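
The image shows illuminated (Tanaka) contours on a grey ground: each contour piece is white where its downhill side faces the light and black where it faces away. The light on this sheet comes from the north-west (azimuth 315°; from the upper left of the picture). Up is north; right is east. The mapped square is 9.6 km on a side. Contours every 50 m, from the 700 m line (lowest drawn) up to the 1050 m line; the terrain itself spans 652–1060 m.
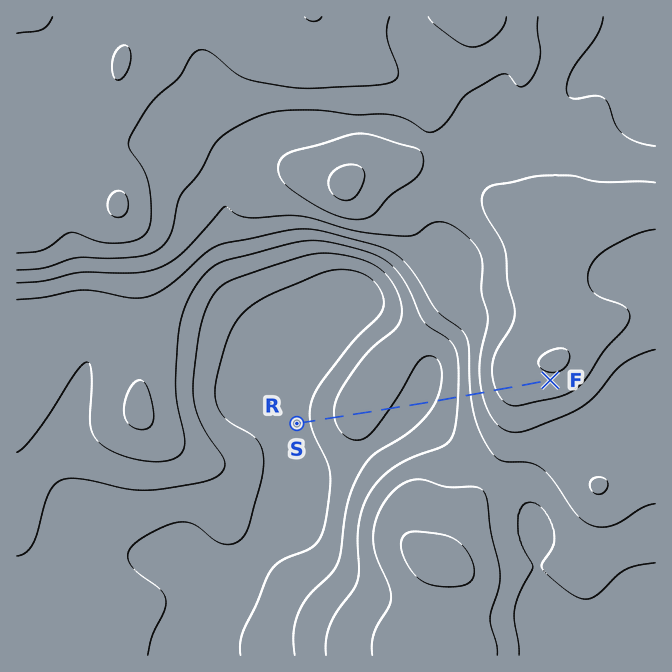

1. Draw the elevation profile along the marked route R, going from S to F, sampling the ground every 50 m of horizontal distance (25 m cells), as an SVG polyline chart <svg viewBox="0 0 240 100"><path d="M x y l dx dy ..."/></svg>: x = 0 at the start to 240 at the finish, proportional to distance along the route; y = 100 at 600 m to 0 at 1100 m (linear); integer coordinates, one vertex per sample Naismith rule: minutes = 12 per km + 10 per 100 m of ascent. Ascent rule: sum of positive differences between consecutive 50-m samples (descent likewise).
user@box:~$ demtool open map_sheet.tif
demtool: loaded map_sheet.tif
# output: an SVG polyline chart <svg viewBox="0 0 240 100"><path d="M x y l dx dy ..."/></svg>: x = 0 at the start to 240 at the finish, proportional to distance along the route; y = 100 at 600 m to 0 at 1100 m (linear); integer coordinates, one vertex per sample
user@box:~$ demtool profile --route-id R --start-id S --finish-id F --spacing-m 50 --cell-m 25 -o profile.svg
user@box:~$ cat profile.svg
<svg viewBox="0 0 240 100"><path d="M0 82l3 0 3 0 3-1 3-1 4-1 3-2 3-1 3-1 3-2 3-1 3-1 3-2 3-1 4-1 3-1 3 0 3-1 3 0 3 0 3 0 3 0 3 1 4 0 3 1 3 1 3 0 3 1 3 1 3 0 3 1 3 0 4 0 3 0 3 0 3 0 3 0 3 0 3 0 3 0 3 0 4 0 3-1 3-1 3-1 3-1 3-1 3-2 3-2 4-2 3-2 3-3 3-3 3-2 3-3 3-3 3-3 3-3 4-2 3-3 3-2 3-2 3-1 3-1 3-1 3-1 3 0 4-1 3 0 3 0 3 0 3-1 3 0 3 0 3-1 3 0 4 0 3 0"/></svg>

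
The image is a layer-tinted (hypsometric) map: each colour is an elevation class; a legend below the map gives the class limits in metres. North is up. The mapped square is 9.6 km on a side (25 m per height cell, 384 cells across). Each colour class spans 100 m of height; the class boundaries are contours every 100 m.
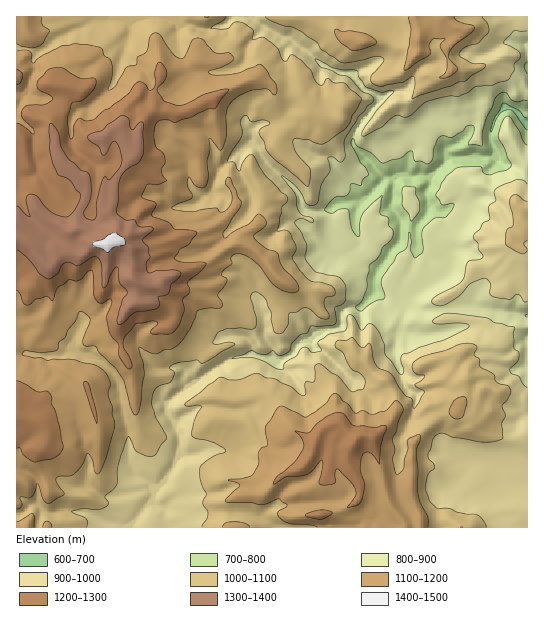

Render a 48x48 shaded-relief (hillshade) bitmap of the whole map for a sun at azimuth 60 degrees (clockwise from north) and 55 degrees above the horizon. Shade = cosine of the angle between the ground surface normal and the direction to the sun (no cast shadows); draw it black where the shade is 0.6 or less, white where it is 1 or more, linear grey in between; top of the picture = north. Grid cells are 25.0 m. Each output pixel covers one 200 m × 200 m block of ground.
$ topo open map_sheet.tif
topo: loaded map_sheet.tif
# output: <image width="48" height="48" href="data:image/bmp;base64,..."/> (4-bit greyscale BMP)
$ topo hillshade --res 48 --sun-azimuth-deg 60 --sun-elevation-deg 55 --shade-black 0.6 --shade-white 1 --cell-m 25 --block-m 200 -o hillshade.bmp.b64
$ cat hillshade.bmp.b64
<image width="48" height="48" href="data:image/bmp;base64,Qk32BAAAAAAAAHYAAAAoAAAAMAAAADAAAAABAAQAAAAAAIAEAAATCwAAEwsAABAAAAAAAAAAAAAAABEREQAiIiIAMzMzAERERABVVVUAZmZmAHd3dwCIiIgAmZmZAKqqqgC7u7sAzMzMAN3d3QDu7u4A////AKu7zLmHd5qHdkartzNDRVZ3Zavcis25mYqpqYeIiZl3dlaIZDRWiYiIWbvsu7qpmZhGd4mZmph3ZTVmVXZ4h2eIe63sqpmZmXdpqqiaqpd3ZURWVmZWd3eZm53amZmZmbmKmYabqYd2ZEaYZXdmeHapq5zJmYmZiIVmaHe7p2iHdnmXVWVnh2i4u4zKqZmIiDRXiYerlnmYZ4mFR3ZYl2iYy4zLmYh3dzWJq3a7hYmoV3dkV2VGiFeJy5u6h2Vnd3eKu2e7hZq3VmZUZkRnh1isy5qoUzV4iIiruVjMdr22RmZndkeoaKy6zMiHQ2iqqaq7qGrcWN2VRXiIhmq4V826nLlmV5mru7qqmHvbSdtmd3eIh5y4V825etlXeaq7qrqqmIzZOsmIZnmZiay4aNyXbNhGeJqrzLuql5zGK7iahXqpmsyXespUnrNXeKvN3rqpibyxPMqpeIiZvMlmjLVI3mNmibzdzKqpq7owjbiGZ5mKvJVouzKN6iSJmry6vJiJqXQUzFVXiIiah2iZgze92nZ3iruqzGaJl1Ulp0VomZmXZlmoRIvM25iId6qrzGaJmGQDdkWJqph2hmmIZ2m82od3iJmqu2Z4qXIDZUaKuWZ5p3mEGrrLuHZ3iZqru2Z4qVIAVWibp2m7pndjnKypmIdniZqZhlZppzEzN5mrmKu6hTNYuqy5eIdXmZdmVVVnhjBFJ5mqqqupYQa8zey5aIiHeIdmdjNGdUE0Sqm8uqqoMG3uzNy5eIiIdWdmZhFJdlE2e8u7u7qWBM7uy6qph4mIdFhlZhSJd1FFe7vLuaqDW93dupmZiImIdmVEVmiphkSHrLupmqh4zL3tqZmJmYh3dkNFeJqXZ4iKzMuqu7mLy73rqZmImpd4hkVmd7qIibqKy83buqqoi926upmIu4eIiGVFVaiamZebu93KqqqZi8vKuqqJuVind3Q0RXi6h4ibu8yZqZiams22q5mIp1uld2RCSXmod4mKu7d6uZWri95WuYmIp3yVd2VVm4mGZ5mKqXi8iKjJnucJupiaqIqGZ3mYmYllerl4iJvLi7qozlBsy4nKd3Z3aKy3ValVrKZ3ebzKi6qpxwe8uI3FV2V6qZqTA7lYykV3e924epm7cGu4Zr1UeHeadWeQGtlJxzeIi9yHqnq6VJp0WKhGeIiYZmqAr7ZKyXh4m8l4l3zKVodmd4eGeHeIiItz30WLy5ZYq7h4dozIZ2Znd5iVdleIh3qJzGiZqphWmqqpiKqXZWhomJupRYdmVnmbUXdWd5qVWbu5d6uGVYmKqK7oQ2YyNXeDBIY3mru3SKm6mZmYibqbut6AJTMjNFVUacpZq6vJaGjLqamIrMqt3MYDVVVHeJh4rNpoq7vKhknaiJqpnMrOoxFFVFWGjMqqvbmImru6hmrJeaq6nMzIAAI1VDWYvKqZzGeqmaqqlmvIi7q7vNtgATaKmEeoh3irynq6qZqql3vJmqmc23IBNYq7qDaYeKu7l6u5mrqqmZuoZqy8pAAleau6hzaXjMzKhw=="/>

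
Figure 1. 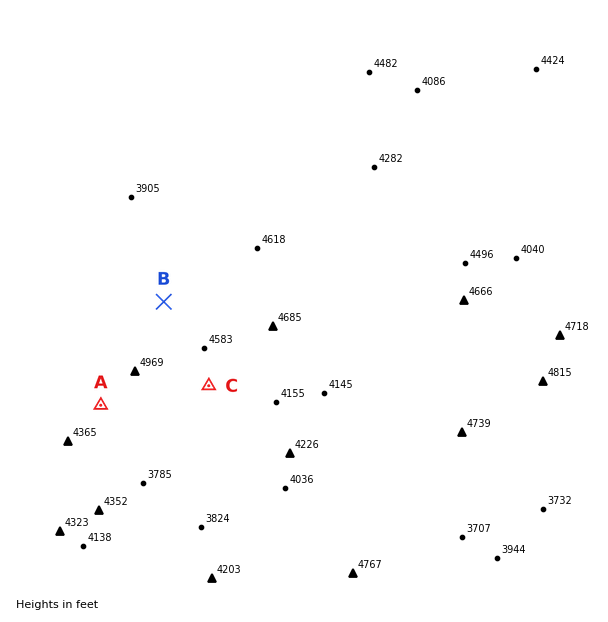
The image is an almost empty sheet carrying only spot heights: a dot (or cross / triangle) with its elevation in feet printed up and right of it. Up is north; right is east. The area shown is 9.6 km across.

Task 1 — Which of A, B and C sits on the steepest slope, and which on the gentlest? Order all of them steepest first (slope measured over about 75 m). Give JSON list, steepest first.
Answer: ["A", "B", "C"]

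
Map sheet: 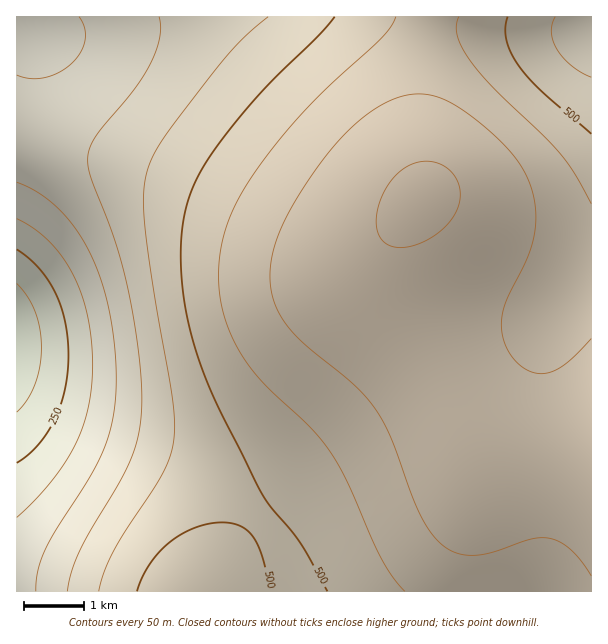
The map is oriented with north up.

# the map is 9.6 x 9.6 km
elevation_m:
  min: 160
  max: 660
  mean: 510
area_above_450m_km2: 68.1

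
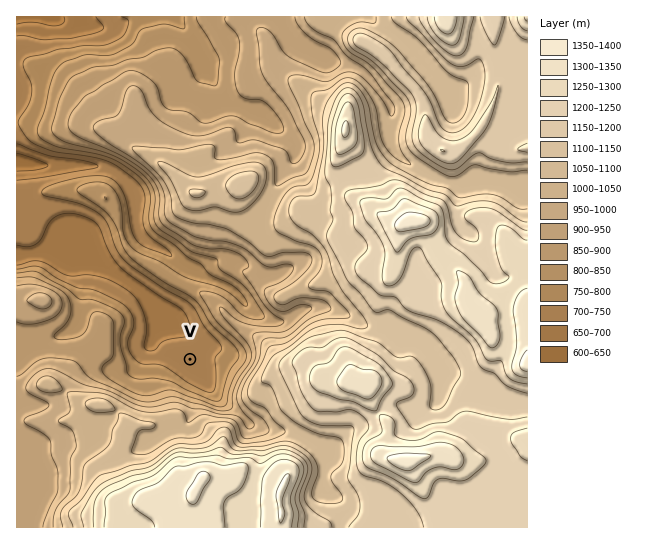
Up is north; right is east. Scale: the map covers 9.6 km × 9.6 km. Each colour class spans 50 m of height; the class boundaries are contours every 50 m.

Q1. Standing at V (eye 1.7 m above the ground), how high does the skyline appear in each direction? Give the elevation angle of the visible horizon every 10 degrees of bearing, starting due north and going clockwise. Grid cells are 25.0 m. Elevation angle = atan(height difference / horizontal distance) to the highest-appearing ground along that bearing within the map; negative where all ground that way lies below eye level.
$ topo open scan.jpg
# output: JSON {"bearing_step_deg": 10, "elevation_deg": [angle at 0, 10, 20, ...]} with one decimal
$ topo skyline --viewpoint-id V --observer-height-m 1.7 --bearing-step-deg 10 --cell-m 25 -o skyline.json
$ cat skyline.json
{"bearing_step_deg": 10, "elevation_deg": [7.0, 6.6, 7.8, 9.2, 10.0, 10.1, 10.0, 10.3, 12.1, 14.0, 15.1, 15.5, 14.7, 11.7, 13.0, 14.1, 15.5, 16.5, 16.2, 15.8, 15.6, 13.8, 12.6, 11.7, 11.0, 8.7, 6.5, 4.8, 5.6, 5.5, 3.8, 0.8, 0.5, 2.1, 3.5, 4.9]}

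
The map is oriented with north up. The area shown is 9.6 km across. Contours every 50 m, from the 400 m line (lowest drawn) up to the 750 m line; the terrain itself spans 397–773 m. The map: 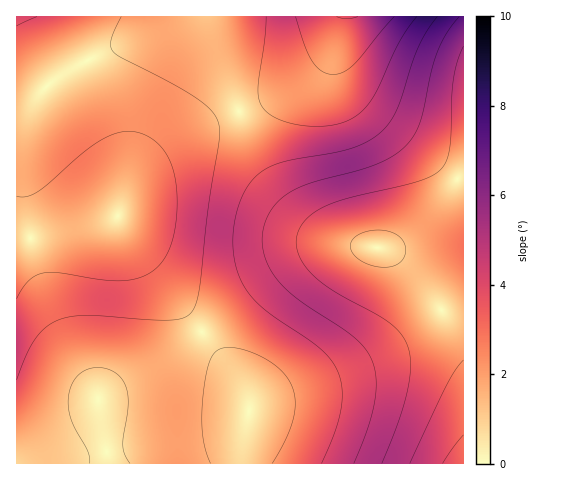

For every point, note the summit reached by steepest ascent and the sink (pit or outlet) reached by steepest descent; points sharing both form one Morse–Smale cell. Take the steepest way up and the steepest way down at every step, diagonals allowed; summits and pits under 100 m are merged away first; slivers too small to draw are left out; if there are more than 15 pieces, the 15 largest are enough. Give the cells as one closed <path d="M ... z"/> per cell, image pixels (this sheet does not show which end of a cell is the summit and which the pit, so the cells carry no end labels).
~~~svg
<path d="M210 16l-194 1 0 442 24-3 35-13 18-15 6-18 11 54 353 0 1-120-4-7-44-60-23-23-11-6-29-3-25-9-27-19-21-25-19-30-21-46-21-61z"/><path d="M463 16l-252 1 8 38 21 61 21 46 19 30 21 25 27 19 25 9 29 3 11 6 14 12 23 28 33 50z"/><path d="M99 410l-1 1-3 14-14 15-29 12-35 7-1 4 93 1z"/>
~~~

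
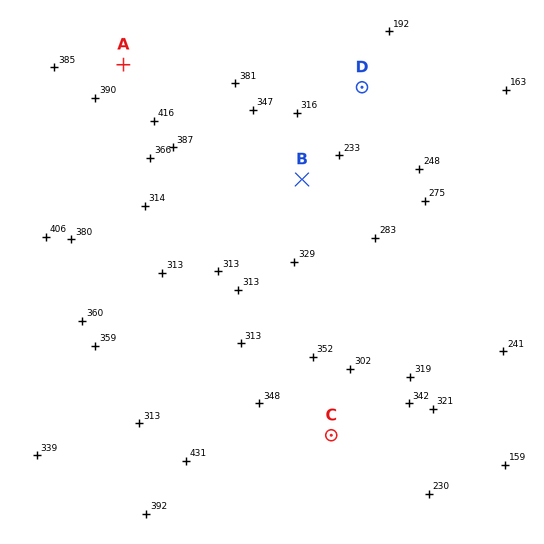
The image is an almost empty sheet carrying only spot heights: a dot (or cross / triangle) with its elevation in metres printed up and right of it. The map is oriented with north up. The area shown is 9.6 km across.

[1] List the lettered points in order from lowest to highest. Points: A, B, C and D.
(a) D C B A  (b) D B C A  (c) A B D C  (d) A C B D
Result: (b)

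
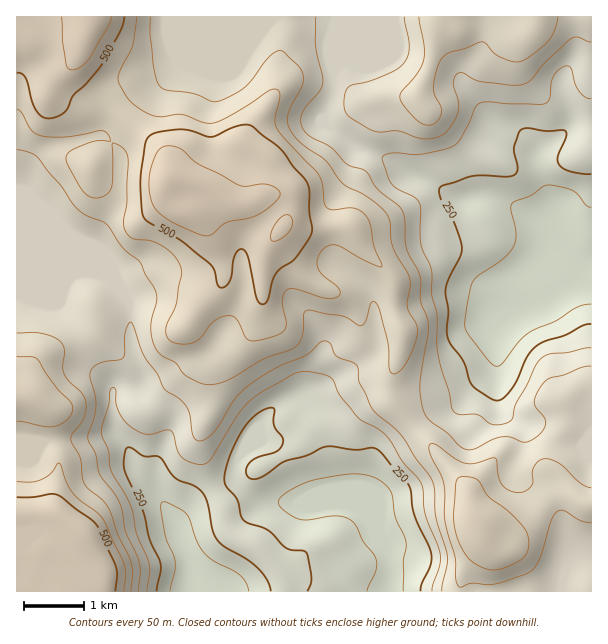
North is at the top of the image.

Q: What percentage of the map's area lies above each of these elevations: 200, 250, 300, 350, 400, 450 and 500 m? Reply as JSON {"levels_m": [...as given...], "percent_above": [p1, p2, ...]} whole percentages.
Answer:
{"levels_m": [200, 250, 300, 350, 400, 450, 500], "percent_above": [93, 82, 70, 59, 37, 21, 11]}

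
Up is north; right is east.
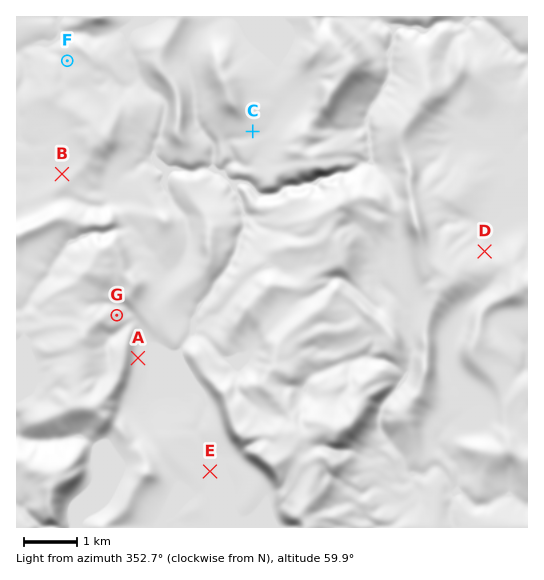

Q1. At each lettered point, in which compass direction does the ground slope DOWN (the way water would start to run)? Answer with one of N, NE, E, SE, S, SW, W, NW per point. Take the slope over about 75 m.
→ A E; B NW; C S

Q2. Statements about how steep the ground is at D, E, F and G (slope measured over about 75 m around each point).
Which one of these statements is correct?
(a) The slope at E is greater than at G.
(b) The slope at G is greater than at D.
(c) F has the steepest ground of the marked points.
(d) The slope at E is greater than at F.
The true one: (b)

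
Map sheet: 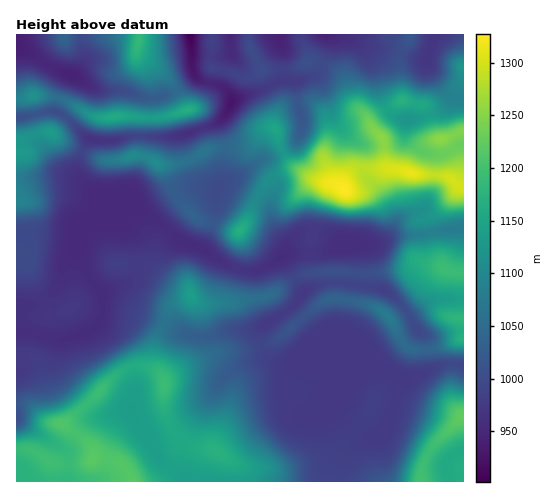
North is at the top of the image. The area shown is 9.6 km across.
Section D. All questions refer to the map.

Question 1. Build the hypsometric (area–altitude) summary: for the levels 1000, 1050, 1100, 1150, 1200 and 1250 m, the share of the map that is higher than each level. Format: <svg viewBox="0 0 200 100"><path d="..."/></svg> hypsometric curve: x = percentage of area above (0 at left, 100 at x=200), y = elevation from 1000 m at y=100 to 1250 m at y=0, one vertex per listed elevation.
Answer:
<svg viewBox="0 0 200 100"><path d="M121 100l-37-20-24-20-25-20-21-20-8-20"/></svg>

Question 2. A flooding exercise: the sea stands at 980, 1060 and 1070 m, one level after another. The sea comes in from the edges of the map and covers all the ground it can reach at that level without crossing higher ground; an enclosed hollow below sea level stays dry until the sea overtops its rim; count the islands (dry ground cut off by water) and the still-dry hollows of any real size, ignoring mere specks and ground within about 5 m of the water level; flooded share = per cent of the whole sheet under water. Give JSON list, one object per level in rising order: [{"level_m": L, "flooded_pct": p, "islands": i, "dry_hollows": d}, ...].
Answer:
[{"level_m": 980, "flooded_pct": 19, "islands": 0, "dry_hollows": 3}, {"level_m": 1060, "flooded_pct": 61, "islands": 3, "dry_hollows": 0}, {"level_m": 1070, "flooded_pct": 63, "islands": 4, "dry_hollows": 0}]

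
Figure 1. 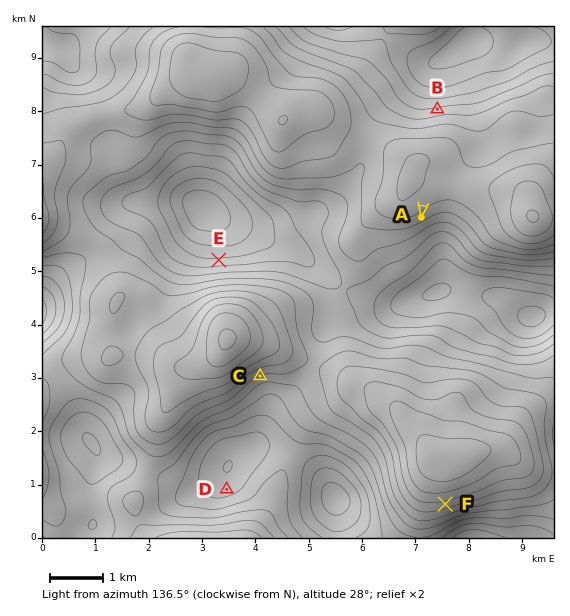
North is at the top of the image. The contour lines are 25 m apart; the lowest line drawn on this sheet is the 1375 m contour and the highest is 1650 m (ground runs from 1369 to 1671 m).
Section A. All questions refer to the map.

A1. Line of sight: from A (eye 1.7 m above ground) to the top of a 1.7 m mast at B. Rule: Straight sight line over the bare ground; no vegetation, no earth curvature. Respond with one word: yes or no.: yes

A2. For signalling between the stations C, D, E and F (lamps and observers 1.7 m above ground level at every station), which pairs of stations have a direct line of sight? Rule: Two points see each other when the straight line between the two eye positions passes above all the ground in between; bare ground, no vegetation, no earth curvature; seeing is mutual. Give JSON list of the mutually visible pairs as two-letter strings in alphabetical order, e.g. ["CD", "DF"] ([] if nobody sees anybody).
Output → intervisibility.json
["CE", "EF"]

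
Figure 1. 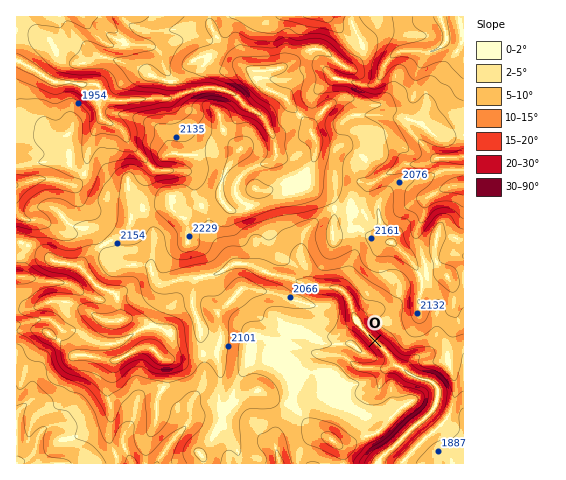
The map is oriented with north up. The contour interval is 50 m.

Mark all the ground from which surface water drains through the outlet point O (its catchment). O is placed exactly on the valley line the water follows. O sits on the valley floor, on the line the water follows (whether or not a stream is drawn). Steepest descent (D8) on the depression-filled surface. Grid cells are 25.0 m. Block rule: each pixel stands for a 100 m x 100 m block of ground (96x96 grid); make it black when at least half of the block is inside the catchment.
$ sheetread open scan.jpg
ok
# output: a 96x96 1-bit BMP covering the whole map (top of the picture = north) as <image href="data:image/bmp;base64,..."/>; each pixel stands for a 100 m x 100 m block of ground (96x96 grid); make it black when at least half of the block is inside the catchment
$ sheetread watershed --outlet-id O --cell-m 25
<image width="96" height="96" href="data:image/bmp;base64,Qk2+BAAAAAAAAD4AAAAoAAAAYAAAAGAAAAABAAEAAAAAAIAEAAATCwAAEwsAAAIAAAAAAAAA////AAAAAAAAAAAAAAAAAAAAAAAAAAAAAAAAAAAAAAAAAAAAAAAAAAAAAAAAAAAAAAAAAAAAAAAAAAAAAAAAAAAAAAAAAAAAAAAAAAAAAAAAAAAAAAAAAAAAAAAAAAAAAAAAAAAAAAAAAAAAAAAAAAAAAAAAAAAAAAAAAAAAAAAAAAAAAAAAAAAAAAAAAAAAAAAAAAAAAAAAAAAAAAAAAAAAAAAAAAAAAAAAAAAAAAAAAAAAAAAAAAAAAAAAAAAAAAAAAAAAAAAAAAAAAAAAAAAAAAAAAAAAAAAAAAAAAAAAAAAAAAAAAAAAAAAAAAAAAAAAAAAAAAAAAAAAAAAAAAAAAAAAAAAAAAAAAAAAAAAAAAAAwAAAAAAAAAAAAAAD/+AAAAAAAAAAAAAH/+AAAABgAAAAAAAH//AAAADwAAAAAAAH//AAAP/4AAAAAAAH//AAA//8AAAAAAAH//AAP//+AAAAAAAH//AB////AAAAAAAP//AD////8AAAAAP//+AH////+AAAAAP//+AP/////AAAAAP///Af/////AAAAAP///w//////AAAAAP///5//////gAAAAf//////////gAAAB///////////gAAAH///////////gAAAP///////////gAAAf///////////gAAA////////////AAAA///////////+AAAA///////////+AAAAf//////////8AAAAP//////////4AAAAD//////////wAAAAA//////////AAAAAAf////////wAAAAAAH////////gAAAAAAD///////AAAAAAAAD///////AAAAAAAAB///////AAAAAAAAB/4/////AAAAAAAAAfwfx///AAAAAAAAAAAPg///AAAAAAAAAAADA///AAAAAAAAAAAAAf/+AAAAAAAAAAAAAf/4AAAAAAAAAAAAAA/gAAAAAAAAAAAAAAHAAAAAAAAAAAAAAABAAAAAAAAAAAAAAAAAAAAAAAAAAAAAAAAAAAAAAAAAAAAAAAAAAAAAAAAAAAAAAAAAAAAAAAAAAAAAAAAAAAAAAAAAAAAAAAAAAAAAAAAAAAAAAAAAAAAAAAAAAAAAAAAAAAAAAAAAAAAAAAAAAAAAAAAAAAAAAAAAAAAAAAAAAAAAAAAAAAAAAAAAAAAAAAAAAAAAAAAAAAAAAAAAAAAAAAAAAAAAAAAAAAAAAAAAAAAAAAAAAAAAAAAAAAAAAAAAAAAAAAAAAAAAAAAAAAAAAAAAAAAAAAAAAAAAAAAAAAAAAAAAAAAAAAAAAAAAAAAAAAAAAAAAAAAAAAAAAAAAAAAAAAAAAAAAAAAAAAAAAAAAAAAAAAAAAAAAAAAAAAAAAAAAAAAAAAAAAAAAAAAAAAAAAAAAAAAAAAAAAAAAAAAAAAAAAAAAAAAAAAAAAAAAAAAAAAAAAAAAAAAAAAAAAAAAAAAAAAAAAAAAAAAAAAAAAAAAAAAAAAAAAAAAAAAAAAAAAAAAAAAAAAAAAAAAAAAAAAAAAAAAAAAAA="/>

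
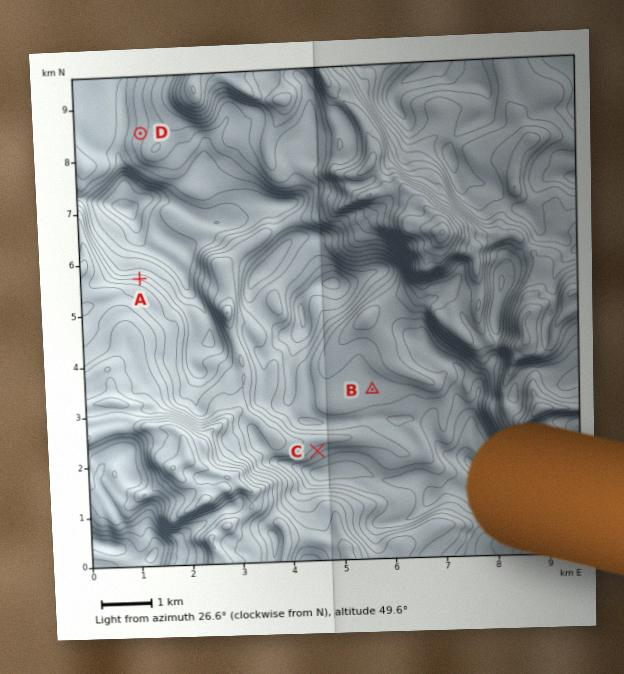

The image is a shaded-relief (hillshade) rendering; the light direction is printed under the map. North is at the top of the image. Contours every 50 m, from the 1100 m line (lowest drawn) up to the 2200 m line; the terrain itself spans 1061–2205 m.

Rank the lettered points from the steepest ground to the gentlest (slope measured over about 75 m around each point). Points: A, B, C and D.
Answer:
A C D B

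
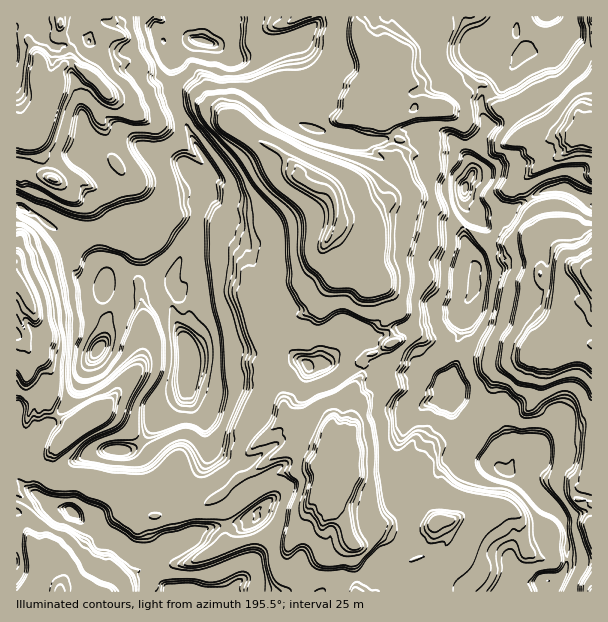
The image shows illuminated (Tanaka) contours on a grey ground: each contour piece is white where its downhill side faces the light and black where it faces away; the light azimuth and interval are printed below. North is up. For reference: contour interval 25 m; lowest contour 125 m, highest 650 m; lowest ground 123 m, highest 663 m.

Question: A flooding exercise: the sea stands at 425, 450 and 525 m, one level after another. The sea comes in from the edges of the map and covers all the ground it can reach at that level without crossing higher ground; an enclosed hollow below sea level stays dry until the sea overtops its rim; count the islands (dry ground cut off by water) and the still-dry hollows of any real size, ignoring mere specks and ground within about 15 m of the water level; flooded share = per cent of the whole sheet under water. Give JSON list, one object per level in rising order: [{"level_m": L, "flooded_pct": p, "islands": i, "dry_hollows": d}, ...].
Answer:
[{"level_m": 425, "flooded_pct": 62, "islands": 2, "dry_hollows": 0}, {"level_m": 450, "flooded_pct": 65, "islands": 2, "dry_hollows": 0}, {"level_m": 525, "flooded_pct": 88, "islands": 6, "dry_hollows": 0}]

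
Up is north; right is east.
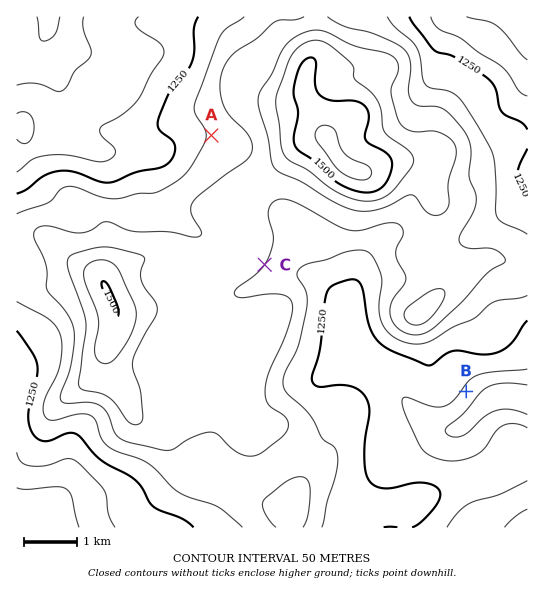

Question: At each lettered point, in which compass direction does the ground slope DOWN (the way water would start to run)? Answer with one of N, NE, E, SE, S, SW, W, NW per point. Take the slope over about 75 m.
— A W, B SE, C SE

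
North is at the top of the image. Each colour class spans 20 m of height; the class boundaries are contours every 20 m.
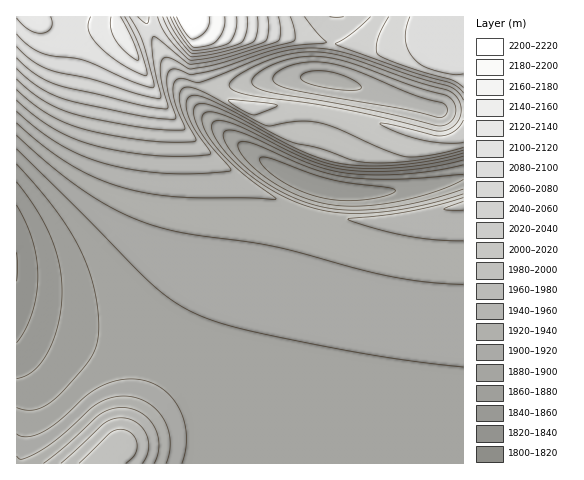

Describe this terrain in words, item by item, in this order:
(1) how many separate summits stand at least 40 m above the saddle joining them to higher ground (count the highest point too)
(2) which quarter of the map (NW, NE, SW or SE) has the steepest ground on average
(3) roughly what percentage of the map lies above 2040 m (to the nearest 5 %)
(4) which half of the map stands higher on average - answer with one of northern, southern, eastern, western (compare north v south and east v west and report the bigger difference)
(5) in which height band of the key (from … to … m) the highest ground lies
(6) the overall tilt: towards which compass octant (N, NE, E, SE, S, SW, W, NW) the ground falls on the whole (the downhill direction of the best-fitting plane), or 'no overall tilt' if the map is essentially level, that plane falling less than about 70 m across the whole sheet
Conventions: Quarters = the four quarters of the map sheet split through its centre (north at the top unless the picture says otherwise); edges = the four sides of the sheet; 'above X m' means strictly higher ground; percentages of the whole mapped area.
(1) There are 4 summits with 40 m or more of prominence.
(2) The north-east quarter is the steepest part of the map.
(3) Roughly 15 % of the ground is higher than 2040 m.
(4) The northern half stands higher on average than the southern half.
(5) The highest point is somewhere between 2200 and 2220 m.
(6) On the whole the ground falls towards the south.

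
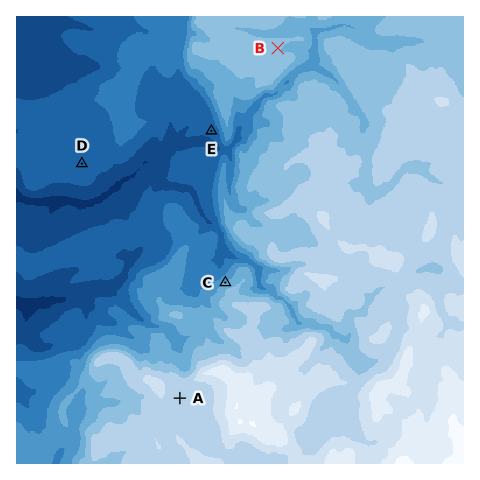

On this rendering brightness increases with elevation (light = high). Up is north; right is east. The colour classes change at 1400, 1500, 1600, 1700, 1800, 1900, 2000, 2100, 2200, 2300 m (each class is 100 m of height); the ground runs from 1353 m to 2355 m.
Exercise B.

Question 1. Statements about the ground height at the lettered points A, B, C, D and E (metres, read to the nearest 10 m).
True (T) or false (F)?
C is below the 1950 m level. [T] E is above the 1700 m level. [F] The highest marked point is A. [T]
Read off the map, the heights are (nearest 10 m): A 2060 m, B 1900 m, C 1800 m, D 1560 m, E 1550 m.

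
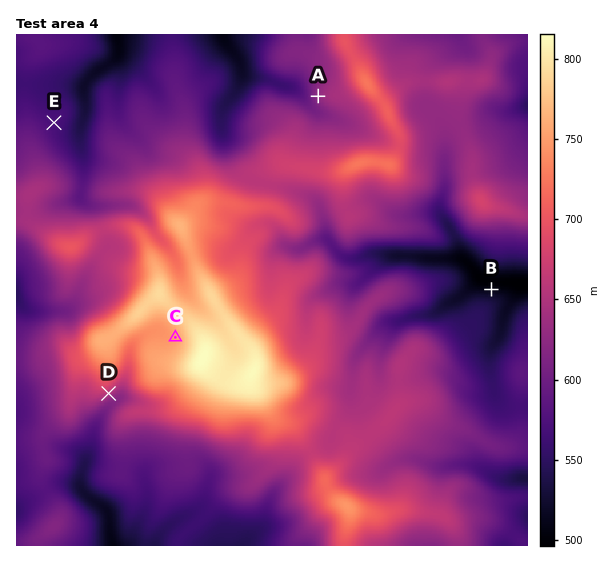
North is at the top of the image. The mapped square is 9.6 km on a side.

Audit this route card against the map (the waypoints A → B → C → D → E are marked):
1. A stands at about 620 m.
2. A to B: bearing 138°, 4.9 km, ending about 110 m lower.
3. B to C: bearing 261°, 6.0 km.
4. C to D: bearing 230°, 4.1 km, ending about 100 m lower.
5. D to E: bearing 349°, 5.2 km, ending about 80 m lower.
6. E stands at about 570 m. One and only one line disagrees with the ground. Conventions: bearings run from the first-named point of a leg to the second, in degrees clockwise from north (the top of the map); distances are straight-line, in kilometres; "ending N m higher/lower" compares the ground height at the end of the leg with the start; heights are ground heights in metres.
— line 4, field distance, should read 1.6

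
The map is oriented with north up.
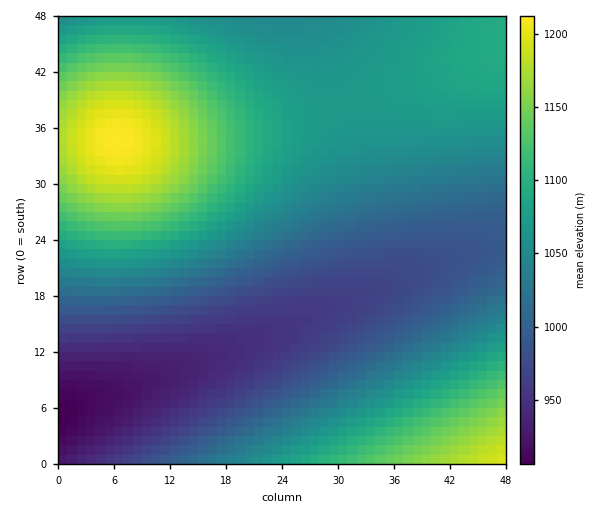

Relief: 905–1215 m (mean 1050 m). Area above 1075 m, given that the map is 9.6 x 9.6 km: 32.3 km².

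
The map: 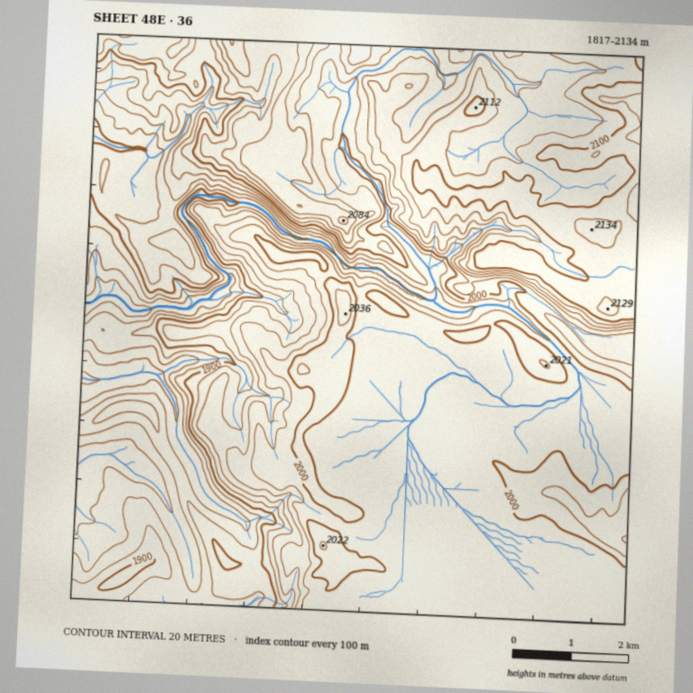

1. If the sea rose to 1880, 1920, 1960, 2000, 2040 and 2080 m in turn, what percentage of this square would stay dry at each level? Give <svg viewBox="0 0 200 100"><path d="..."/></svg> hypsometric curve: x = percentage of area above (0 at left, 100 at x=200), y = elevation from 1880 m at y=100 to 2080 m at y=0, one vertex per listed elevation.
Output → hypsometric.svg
<svg viewBox="0 0 200 100"><path d="M176 100l-17-20-17-20-66-20-29-20-24-20"/></svg>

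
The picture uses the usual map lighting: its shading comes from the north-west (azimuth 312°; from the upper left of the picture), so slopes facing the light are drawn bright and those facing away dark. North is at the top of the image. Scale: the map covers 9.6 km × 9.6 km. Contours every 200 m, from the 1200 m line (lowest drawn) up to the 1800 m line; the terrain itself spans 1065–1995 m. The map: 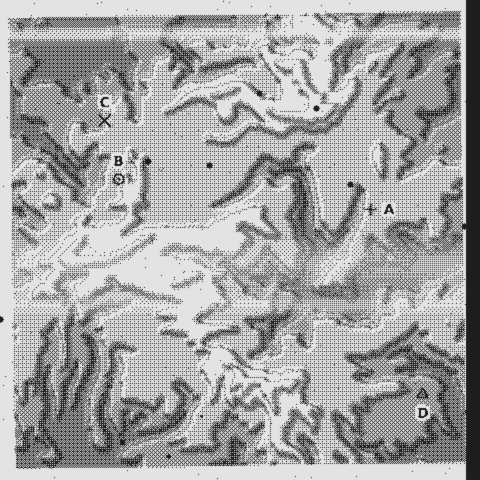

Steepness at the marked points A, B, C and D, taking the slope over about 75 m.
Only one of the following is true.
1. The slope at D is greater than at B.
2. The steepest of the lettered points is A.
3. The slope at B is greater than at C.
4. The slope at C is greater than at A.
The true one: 4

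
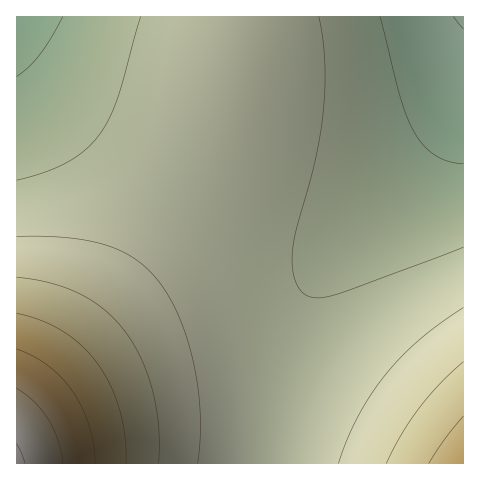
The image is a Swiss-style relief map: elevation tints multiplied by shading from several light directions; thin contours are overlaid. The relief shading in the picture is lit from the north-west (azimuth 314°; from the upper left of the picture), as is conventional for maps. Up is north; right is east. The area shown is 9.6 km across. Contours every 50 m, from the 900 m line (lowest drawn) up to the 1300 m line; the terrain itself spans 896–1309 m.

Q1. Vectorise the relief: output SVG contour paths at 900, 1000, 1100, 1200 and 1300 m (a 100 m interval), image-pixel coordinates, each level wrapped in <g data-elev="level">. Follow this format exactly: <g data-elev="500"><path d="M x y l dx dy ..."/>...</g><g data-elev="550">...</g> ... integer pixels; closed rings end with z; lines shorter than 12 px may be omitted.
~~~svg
<g data-elev="900"><path d="M463 29l-10-12"/></g><g data-elev="1000"><path d="M463 247l-133 49-11 2-8-1-7-4-6-6-5-17 0-25 23-88 8-55 1-45-6-40"/><path d="M141 17l-24 82-8 20-10 17-15 15-17 12-22 9-28 8"/></g><g data-elev="1100"><path d="M158 463l1-36-6-36-12-33-17-28-20-21-24-15-30-11-33-6"/><path d="M463 362l-23 22-21 24-17 26-16 29"/></g><g data-elev="1200"><path d="M95 463l-2-19-4-19-7-18-9-16-12-14-13-11-15-10-16-7"/></g><g data-elev="1300"><path d="M25 463l-8-19"/></g>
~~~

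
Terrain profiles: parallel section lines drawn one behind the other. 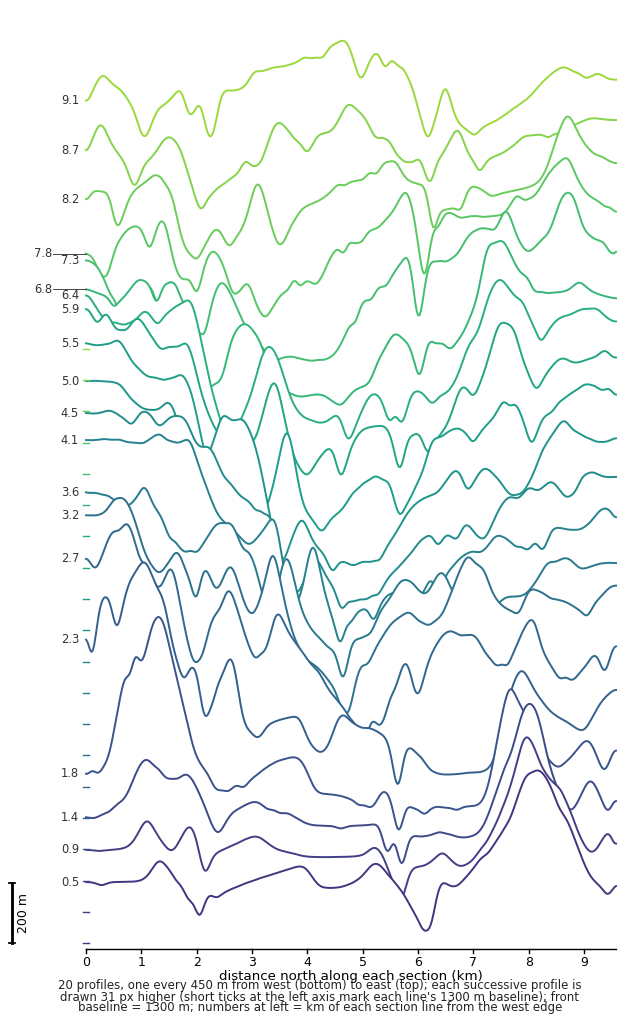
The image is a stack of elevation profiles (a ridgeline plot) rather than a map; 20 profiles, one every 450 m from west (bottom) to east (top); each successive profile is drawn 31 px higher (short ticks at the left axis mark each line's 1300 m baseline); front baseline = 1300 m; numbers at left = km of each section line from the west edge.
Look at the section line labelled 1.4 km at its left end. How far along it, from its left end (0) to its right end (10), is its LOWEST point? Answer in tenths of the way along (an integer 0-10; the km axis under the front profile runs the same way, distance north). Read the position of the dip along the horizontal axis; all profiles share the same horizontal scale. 6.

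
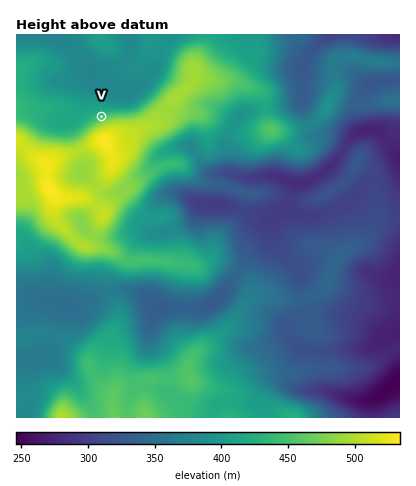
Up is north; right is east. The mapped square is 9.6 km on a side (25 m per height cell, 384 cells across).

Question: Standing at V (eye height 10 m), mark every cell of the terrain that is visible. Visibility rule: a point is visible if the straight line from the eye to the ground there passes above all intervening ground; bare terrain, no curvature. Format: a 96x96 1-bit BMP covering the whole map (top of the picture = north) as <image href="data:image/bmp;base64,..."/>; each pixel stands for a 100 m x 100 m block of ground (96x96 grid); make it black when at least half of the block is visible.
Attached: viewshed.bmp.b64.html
<image width="96" height="96" href="data:image/bmp;base64,Qk2+BAAAAAAAAD4AAAAoAAAAYAAAAGAAAAABAAEAAAAAAIAEAAATCwAAEwsAAAIAAAAAAAAA////AAAAAAAAAAAAAAAAAAAAAAAAAAAAAAAAAAAAAAAAAAAAAAAAAAAAAAAAAAAAAAAAAAAAAAAAAAAAAAAAAAAAAAAAAAAAAAAAAAAAAAAAAAAAAAAAAAAAAAAAAAAAAAAAAAAAAAAAAAAAAAAAAAAAAAAAAAAAAAAAAAAAAAAAAAAAAAAAAAAAAAAAAAAAAAAAAAAAAAAAAAAAAAAAAAAAAAAAAAAAAAAAAAAAAAAAAAAAAAAAAAAAAAAAAAAAAAAAAAAAAAAAAAAAAAAAAAAAAAAAAAAAAAAAAAAAAAAAAAAAAAAAAAAAAAAAAAAAAAAAAAAAAAAAAAAAAAAAAAAAAAAAAAAAAAAAAAAAAAAAAAAAAAAAAAAAAAAAAAAAAAAAAAAAAAAAAAAAAAAAAAAAAAAAAAAAAAAAAAAAAAAAAAAAAAAAAAAAAAAAAAAAAAAAAAAAAAAAAAAAAAAAAAAAAAAAAAAAAAAAAAAAAAAAAAAAAAAAAAAAAAAAAAAAAAAAAAAAAAAAAAAAAAAAAAAAAAAAAAAAAAAAAAAAAAAAAAAAAAAAAAAAAAAAAAAAAAAAAAAAAAAAAAAAAAAAAAAAAAAAAAAAAAAAAAAAAAAAAAAAAAAAAAAAAAAAAAAAAAAAAAAAAAAAAAAAAAAAAAAAAAAAAAAAAAAAAAAAAAAAAAAAAAAAAAAAAAAAAAAAAAAAAAAAAAAAAAAAAAAAAAAAAAAAAAAAAAAAAAAAAAAAAAAAAAAAAAAAAAAAAAAAAAAAAAAAAAAAAAAAAAAAAAAAAAAAAAAAAAAAAAAAAAAAAAAAAAAAAAAAAAAAAAAAAAAAAAAAAAAAAAAAAAAAAAAAAAAAAAAAAAAAAAAAAAAAAAAAAAAAAAAAAAAAAAAAAAAAAAAAAAAAAAAAAAAAAAAAAAAAAAAAAAAAAAAAAAAAAAAAAAAAAAAAAAAAAAAAAAAAAAAAAAAAAAAAAAAAAAAAAAAAAAAAAAAAAAAAAAAAAAAAAAAAAAAAAAAAAAAAAAAAAAAAAAAAAAAAAAAAAAAAAAAAEAAAAAAAAAAAAAAH+AAAAAAAAAAAAAAP/AAAAAAAAAAAAAA//AAAAAAAAAAAAAB//AAAAAAAAAAAAAD//AAAAAAAAAAAAAD//gAAAAAAAAAAAAD//xwAAAAAAAAAAAD//74AAAAAAAAAAAD///+AAAAAAAAAAAD///+BgAAAAAAAAAD///8DwAAAAAAAAAD///+D8AAAAAAAAAD//////AAAAAAAAAD//////gAAAAAAAAD//////gAAAAAAAAD//////wAAAAAAAAD//////4AAAAAAAAD//////8AAAAAAAAD//////+AAAAAAAAD///////AAAAAAAAD///////AAAAAAAAD///////AAAAAAAAD///////AAAAAAAAAf/////+AAAAAAAAAH/////+AAAAAAAAAAf////8AAAAAAAAAAf////8AAAAAAAAAAf/8//4AAAAAAAAAA//wf/4AAAAAAAAAD//w//+AAAAAAAAA="/>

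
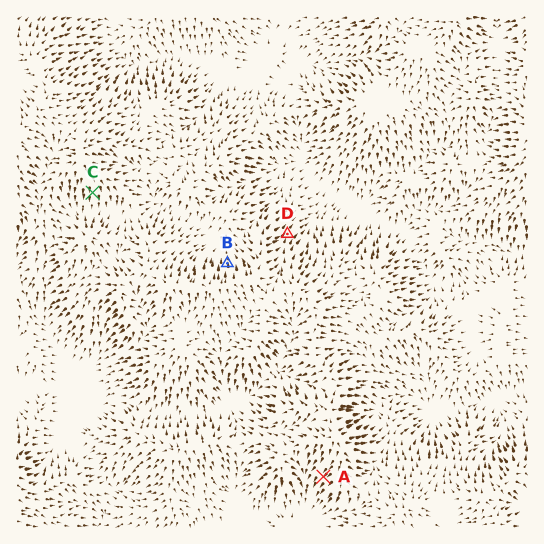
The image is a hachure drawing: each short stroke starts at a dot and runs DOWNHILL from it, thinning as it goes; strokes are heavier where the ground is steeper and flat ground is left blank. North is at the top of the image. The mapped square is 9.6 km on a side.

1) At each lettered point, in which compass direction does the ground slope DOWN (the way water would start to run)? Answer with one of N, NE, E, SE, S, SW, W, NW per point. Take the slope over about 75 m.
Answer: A SW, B N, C S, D NE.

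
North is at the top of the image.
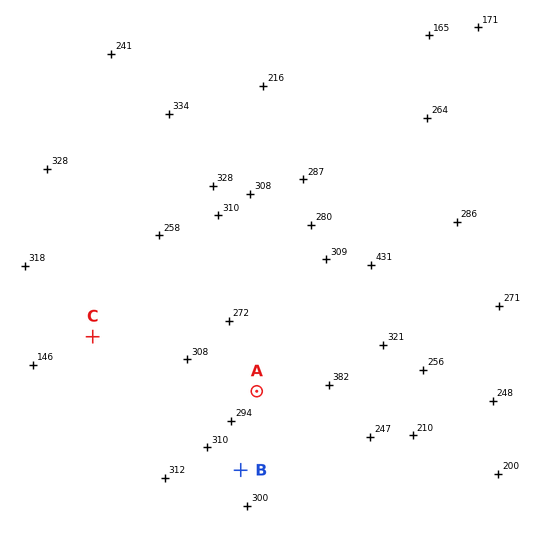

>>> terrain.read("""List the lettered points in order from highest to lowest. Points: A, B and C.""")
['A', 'B', 'C']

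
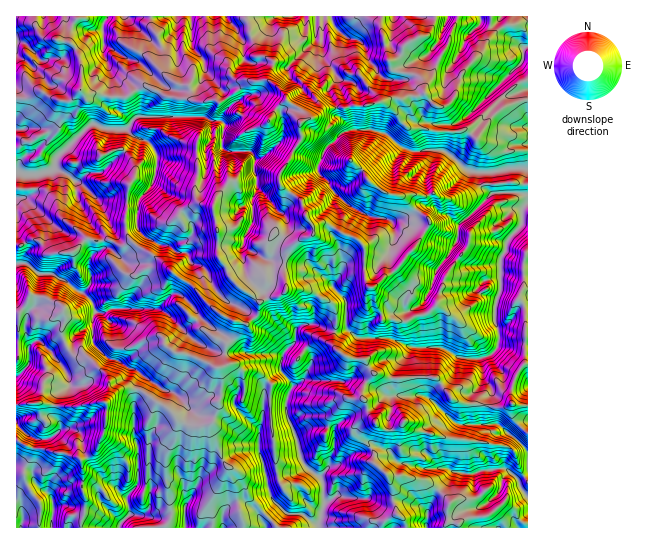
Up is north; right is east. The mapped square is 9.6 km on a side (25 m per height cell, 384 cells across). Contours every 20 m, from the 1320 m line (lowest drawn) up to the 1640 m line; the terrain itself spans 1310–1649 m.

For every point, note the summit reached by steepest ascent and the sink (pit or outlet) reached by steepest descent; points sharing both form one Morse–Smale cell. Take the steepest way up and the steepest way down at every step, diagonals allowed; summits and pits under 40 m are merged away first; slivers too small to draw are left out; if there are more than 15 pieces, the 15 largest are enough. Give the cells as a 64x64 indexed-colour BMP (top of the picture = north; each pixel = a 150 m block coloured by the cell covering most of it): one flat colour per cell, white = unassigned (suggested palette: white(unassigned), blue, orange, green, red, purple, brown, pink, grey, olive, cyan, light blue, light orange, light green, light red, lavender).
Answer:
<image width="64" height="64" href="data:image/bmp;base64,Qk12CAAAAAAAAHYAAAAoAAAAQAAAAEAAAAABAAQAAAAAAAAIAAATCwAAEwsAABAAAAAAAAAA////ALR3HwAOf/8ALKAsACgn1gC9Z5QAS1aMAMJ34wB/f38AIr28AM++FwDox64AeLv/AIrfmACWmP8A1bDFAAAAAADd3d3d3dAAAAAAMzMzMzMzMzMzMzAAAMzMzMzMAAAAAN3dAN3d0AAAAAAzMzMzMzMzMzMzAAAAzMzMzMwAAAAADdAA3d3QAAAAADMzMzMzMzMzMzAAAADMzMzMzAAAAAAN0ADd3dAAAAAAMzMzMzMzMzMzMAAAAMzMzMzMAAAAAN0AAN3d0AAAAAAzMzMzMzMzMzMwAAAMzMzMzMwAAAAAAAAADd3QAAAAAzMzMzMzMzMzMzAAAMzMzMzMzAAAAAAAAAAN3dAAAAADMzMzMzMzMzMzMMzMzMzMzMxmAAAAAAAAAA3d0AAAAAMzMzMzMzMzMzzMzMZmZmZmZmYAAAAAAAAADd3QAAAAMzMzMzMzOqMzPMZmZmZmZmZmZgAAAAAAAAAN3dAAAAMzMzMzMzMzqqM8xmZmZmZmZmZmAAAAAAAAAA3d0AAAAzMzMzMzMzOqqmZmZmZmZmZmZmAAAAAAAAAADd3dAAADMzMzMzMzM6qqZmZmZmZmZmZmAAAAAAAAAAAN3d0AADMzMzMzOqM6qqpmZmZmZmZmZmAAAAAAAAAAAA3d3e7u4zMzMzOqqqqqqqZmZmZmYAAAAAAAAAAAAAAADd3e7u7jMzMzM6qqqqqqZmZmZmAAAAAAAAAAAAAAAAAN3e7u7uMzMzMzqqqqqqpmZmZmAAAAAAAAAAAAAAAAAA3e7u7u7jMzMzOqqqqqpmZmZmYAIiIgAAAAAAAAAAAADu7u7u7uMzMzMzqqqqqmZmZmZgIiIiAAAAAAAAAAAAAA7u7u7u4zMzMzM6qqqqpmZmZmYCIiIAAAAAAAAAAAAA7u7u7u7jMzMzMzqqqqqqAAAAAAAiIAAAAAAAAAAAAO7u7u7u5EMzMzMzM6qqqqAAAAAAACIgAAAAAAAAAABE7u7u7uREQzMzMzMzqqoAAAAAAAAAIiIAAAAAAAAABERO7u5ERERDMzMzMzqqoAAAAAAAACIiIiAAAAAABAAERERO5EREREQzMzMzqqqgAAAAIiIiIiIiIiIgAAAEQARERERERERERDMzMzOqqqACIiIiIiIiIiIiIiAAAAREREREREREREREQzMzMzMzMiIiIiIiIiIiIiIiIAAABEREREREREREREEREzMzMzMyIiIiIiIiIiIiIiIkAAAEREREREREREREERETMzMzMzIiIiIiIiIiIiIiIiRABEREREREREREREEREREzMzMzIiIiIiIiIiIiIiIiJEREREREREREREREERERERETMxESIiIiIiIiIiIiIiIkREREREREREREREEREREREREREREiIiIiIiIiIiIiIiRERERERERERERBERERERERERERERIiIiIiIiIiIiIiJERERERERERERBERERERERERERERERIiIiIiIiIiIiIkRERERERERERBEREREREREREREREREiIiIiIiIiIiIiREQRFEREREQRERERERERERERERERESIiIiIiIiIiIiIUQRERRERBQRERERERERERERERERESIiIiIiIiIiIiIhERERERERERERERERERERERERERESIiIiIiIiIiIiIiEREREREREREREREREREREREREREiIiIiIiIiIiIiIiIRERERERERERERERERERERERESIiIiIiIiIiIiIiIiIhERERERERERERERERERERERESIiIiiIiIgiIiIiIiIiERERERERERERERERERERERERIiIoiIiIiIgiIiIiIiIRERERERERERERERERERERERIiIoiIiIiIiCIiIiIiIhERERERERERERERERERERESIiIoiIiIiIiCIiIiIiIiERERERERERERERERERERERIiIiiIiIiIiIIiIiIiIiIREREREREREREREREREREREiIiiIiIiIiIgiIiIiIiIhERERERERERERERERERERERIiKIiIiIiIiIIiIiIiIiEREREREREREREREREREREREiIoiIiIiIiIgiIiIiIiIRERERERERERERERERERERERIiKIiIiIgiIiIiIiIiIhERERERERERERERERERERERESIiiIiIgiIiIiIiIiIiERERERERERERERERERERERERIiIoiIIiIiIiIiciIiIREREREREREREREREREREREREiIiIiIiInd3d3d3IiIhEREREREREREREREREREREREVIiIiIiInd3d3d3dyIiEREREREREREREREREREREREVVVIiIiInd3d3d3d3ciIRER/xEREREREREZkZEREREVVVVVVVVXd3dwAHd3d3d/////+7u7uxEbu7mZmREREVVVVVVVVVVVVQAAd3d3d3/////7u7u7u7u5mZmZmREVVVVVVVVVVVVVAAB3d3d3f/////u7u7u7u5mZmZmZmZVVVVVVVVVVVVAAAAd3d3d/////+7u7u7u5mZmZmZmZlVVVVVVVVVUAAAAAB3d3d3/////7u7u7u7mZmZmZmZmVVVVVVVVVVQAAAAAAd3d3f/////u7u7u7uZmZmZmZlVVVVVVVVVVQAAAAAAAHd3d/////u7u7u7u5mZmZmZmVVVVVVVVVVVAAAAAAAAB3d3////+7u7u7u7mZmZmZmVVVVVVVVVVVUAAAAAAAAHd3f////7u7u7u7mZmZmZmZVVVVVVVVVVVQAAAAAAAAd3d/////u7u7u7uZmZmZmZlVVVVVVVVVVVAAAAAAAAB3d3"/>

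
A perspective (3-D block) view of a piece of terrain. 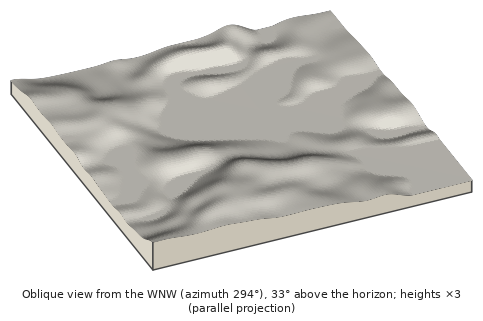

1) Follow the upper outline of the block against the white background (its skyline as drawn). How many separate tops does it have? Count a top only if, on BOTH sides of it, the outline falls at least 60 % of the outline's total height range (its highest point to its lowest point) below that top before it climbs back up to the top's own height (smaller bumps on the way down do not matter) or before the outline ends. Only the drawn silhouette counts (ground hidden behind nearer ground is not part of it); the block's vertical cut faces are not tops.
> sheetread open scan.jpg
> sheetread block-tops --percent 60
0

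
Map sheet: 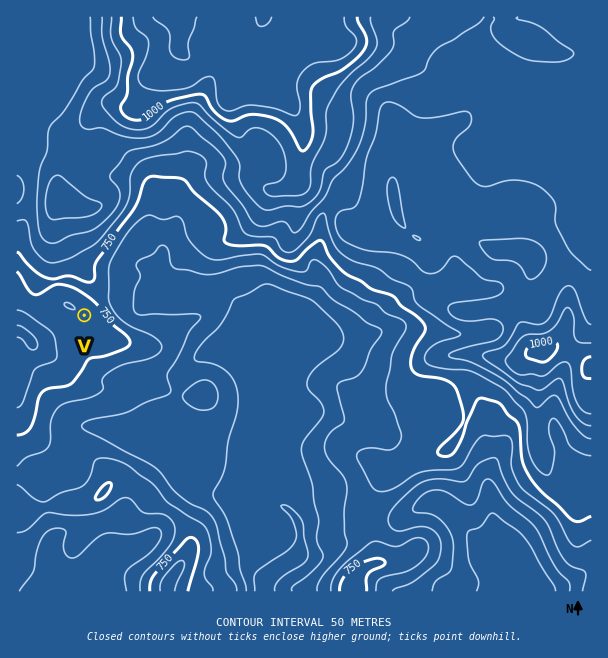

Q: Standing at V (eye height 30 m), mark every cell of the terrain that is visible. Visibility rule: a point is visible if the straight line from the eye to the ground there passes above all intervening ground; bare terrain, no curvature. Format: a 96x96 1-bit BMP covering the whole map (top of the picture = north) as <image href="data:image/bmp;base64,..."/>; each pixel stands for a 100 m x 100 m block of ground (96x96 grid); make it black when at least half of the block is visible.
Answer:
<image width="96" height="96" href="data:image/bmp;base64,Qk2+BAAAAAAAAD4AAAAoAAAAYAAAAGAAAAABAAEAAAAAAIAEAAATCwAAEwsAAAIAAAAAAAAA////AAAAAAAAAA+AAB//AAAAAAMAAA/AAA//gAAAAAEAAA/AAAf/gAAAAAEAAAfgAAP/wAAAAAAAAAPwAAD/8AAAAAAAAAH4AAD//4AAAAgAAAB4A8D//8AAABgAAAA8B+D//+AAABgAAAA+B/D///AAABwAAAA/D/n//PgAADwAAAA/D/n/+AAAADgAAAA/nf//4AAAADgAAAA/8P//4AAAADj4AAB/4H//4AAAAHj/4AD/wD//4AAAAHj//A//gD//8AAAAPD//g//AD//8AAAAfD//x/+AD//+AAAA8D////+AD///AAAB4Af////AD///wAABwAP////AB///4AABwAH////gB///+AADwAD////gB////4ADgAH////gB////8ADgAM////gB////+ADgAYf///gB/////ADgMwD///gA/////ADgcwAHz/gA/////gDgdgADA/wA/////gHg9gAAAfwB/////gPg9gAAAPwD/////wfg7gAAAHwD/////wfg7gAAAHwH/////x/g7gH4AHwf/////3/g7gPgAHw////////gbAEAAD//////P/8AIAAAAB//////+P8AAA8AAAD/////8P8AAD+AAAD/////+f+AAP+AAAD////////wAf/gOAD////////wAf/4/AD////////4A////gD////////8B////wB////////OD////8A//////w+PD//h/+Af/////wcHD//B//Af/////wYHDz+D//x//////54HDh/P//////////4HDAf/////////4P+HDAf/////////4B+DCA//////////4P/ADH//////+f//wf/AD///////8f//gP/AD///////4f//gH/AD///////wf//gH/AD///////wf//gH/ACf//////wP//APgAAP//////wP/+AEAAAP//////4Hf8AAAAAH//////4GD4AAAAAH//////4GBwAAAAAH/////+4GBwAAAAAD//////8ADwAAAACDgf////8APgAAAACAAB////8AHgAAAAAAAAf///8AHgAAAAAAAAf//8YADgAAAAAAAAf//wIABgAAAAAAAAf//wIAAAAAAAAAAAf//wIAAAAAAAAAAAf//4MAAAAAAAAAAAf//wcAAAAAAAAAAA///g8AAAAAAAAAAA///B8AAAAAAAAAAB///B8AAAAAAAAAAD///D8AAAAAAAAAAH///H8AAAAAAAAAAH////4AAAAAAAAAAP////4AAAAAAAAAAMf///wAAAAAAAAAAAf///gAAAAAAAAAAAf/8/AAAAAAAAAAAAf/4AAAAAAAAAAAAA//4AAAAAAAAAAAAA//wAAAAAAAAAAAAAAPwAAAAAAAAAAAAAAPgAAAAAAAAAAAAAAAAAAAAAAAAAAAAAAAAAAAAAAAAAAAAAAAAAAAAAAAAAAAAAAAAAAAAAAAAAAAAAAAAAAAAAAAAAAAAAAAAAAAAAAAAAAAAAAAAAAAAAAAAAAAAAAAAAAAAAAAAAA="/>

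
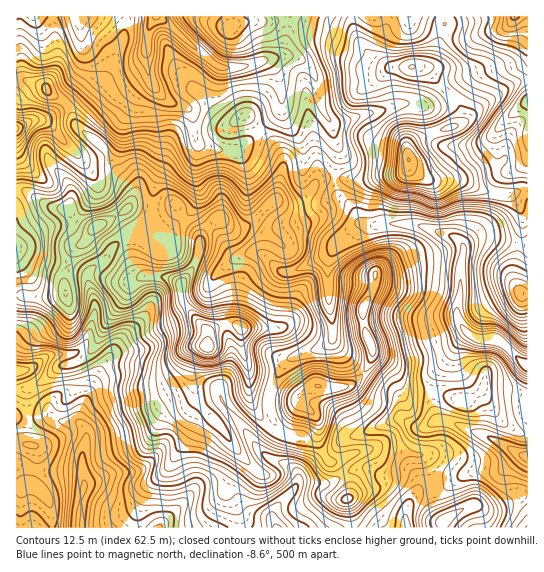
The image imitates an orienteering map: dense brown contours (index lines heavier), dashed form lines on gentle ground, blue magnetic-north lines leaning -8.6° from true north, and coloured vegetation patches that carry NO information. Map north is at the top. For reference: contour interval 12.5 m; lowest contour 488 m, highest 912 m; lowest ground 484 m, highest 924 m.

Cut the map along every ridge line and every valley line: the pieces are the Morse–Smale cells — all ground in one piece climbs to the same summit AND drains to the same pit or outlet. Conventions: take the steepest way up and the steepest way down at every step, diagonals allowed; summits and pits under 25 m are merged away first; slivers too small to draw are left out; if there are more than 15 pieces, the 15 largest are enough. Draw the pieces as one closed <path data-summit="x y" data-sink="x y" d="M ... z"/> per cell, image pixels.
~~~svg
<path data-summit="207 346" data-sink="78 517" d="M161 276l-18 0-12 7-6 14-16 21-12 24-12 15-10 6-16 4-14 13-15 8-14 2 1 138 223-1 0-10-13-24 0-7 14-21 2-8-20-28-23-26-8-22 5-23 3-5 8-7 0-12-24-31-3-8 0-10-10-6z"/><path data-summit="207 346" data-sink="157 17" d="M158 16l-31 1-3 21-16 37-35 36 0 8 10 13 12 8 14 13 10-11 4-20 12-23 16-18 5 9 10 10 19 7 6 4 5 27-3 3-16 4-9 8-13 32-4 36-14 12-12 5 7 27 5 8 5 3 25 1 14 7 15-22 4-13 0-10 4-8 10-10 5-2 14 9 8 0 14-8 19-19 19 2 9-4 17-19 16-3 4-18 0-10-6-14-1-10-11-19-6-31-13-15-12-4-8 0-37 11-23 1-8-4z"/><path data-summit="207 346" data-sink="527 365" d="M334 177l-15 3-13 16-9 5-23 0-19 19-10 7-12 1-14-9-5 2-10 10-4 8 0 10-4 13-15 21 0 12 3 8 23 27 0 3 7-5 11-4 10 0 6 3 0 19 8 24 0 8 9 7 13 4 10-22 6-7 15-7 20-5 10-9 1-8-4-21-1-48 5-12 14-9 11-16 6-2-5-4-6-10-14-14z"/><path data-summit="363 309" data-sink="527 365" d="M413 224l-52 0-6 5-9 12-13 9-5 12 1 48 4 21-1 7 12 17 19 18 9-15 1-6 4 7 16 12 12 20 28 1 4-19 31-40-11-15 0-15 3-6 0-28 4-20-1-4-10-9z"/><path data-summit="409 159" data-sink="527 365" d="M409 163l-1 6-9 6-20 1-12 4-32-3 1 13 3 5 14 14 6 10 10 6 50 0 36 12 8 11 4-5 12-6 12 0 24 7 13 1-1-56-17 6-11 0-20-6-20-9-30 0-14-7-6-6z"/><path data-summit="411 67" data-sink="157 17" d="M351 16l-62 0-5 34-7 7 13-1 9 3 12 10 8 18 4 23 8 13 14-2 16-6 22-4 16-7 28 1 18-15-19-22-39-1-13-7-15-18-6-13z"/><path data-summit="207 346" data-sink="527 457" d="M482 391l-17 10-32-9-1 10 6 19-17 7-11-4-7-5-6 0-36 16-16 4-11 12-9 6 6 6 40-15 12 0 38 7 7 12 6 24 11-3 17-12 11-4 28-1 16-14 11-2 0-21-7-1-15-8-13-14z"/><path data-summit="409 159" data-sink="527 101" d="M527 80l-9 1-16 10-24 17-12 13-33 11-18 8-7 7 1 20 6 6 14 7 30 0 32 13 19 2 17-6z"/><path data-summit="97 226" data-sink="17 129" d="M41 120l-11 1-14 8 0 60 14 4 20 14 19 2 9 14 11 5 5 0 12-5 17-11 10-14 0-9-18-22-7-13-13 5-14-2-32-33z"/><path data-summit="521 293" data-sink="527 365" d="M491 237l-12 0-15 9-4 23 0 28-3 6 0 15 4 8 10 10 6 3 21 1 29 25 1-119z"/><path data-summit="97 226" data-sink="157 17" d="M151 81l-16 18-12 23-4 20-11 12 7 13 18 22 0 9-4 8-22 16 4 2 14 15 12-6 12-10 6-38 13-32 9-8 16-4 3-3-5-27-6-4-19-7-10-10z"/><path data-summit="409 159" data-sink="157 17" d="M446 91l-19 14-28-1-16 7-22 4-16 6-14 2 2 12 6 14 0 10-4 18 16 3 16 0 12-4 24-3 5-4 1-7-1-15 7-7 45-17 0-17z"/><path data-summit="207 346" data-sink="277 527" d="M249 389l-4 7-19 9-13 13 30 39-2 8-14 21 0 7 12 20 2 15 34 0-3-9 3-9 24-27 32 0 10-6 2-4-18-17-20 15-7 10-1-7-6-7-25-11-6-6 0-4 12-17-9-8-10-14z"/><path data-summit="97 226" data-sink="17 371" d="M107 223l-12 4-7 11-16 15-8 24 1 16-2 2-32 3-3 27-12 13 1 33 12-2 22-14 23-2 5-2 8-9 8-28 0-12-7-19 0-9 6-7 10-6 7-11 13-12-13-14z"/><path data-summit="207 346" data-sink="527 365" d="M469 333l-9 8-23 32-4 18 32 10 17-10 11 20 13 14 15 8 6 0 1-67-30-26-21-1z"/>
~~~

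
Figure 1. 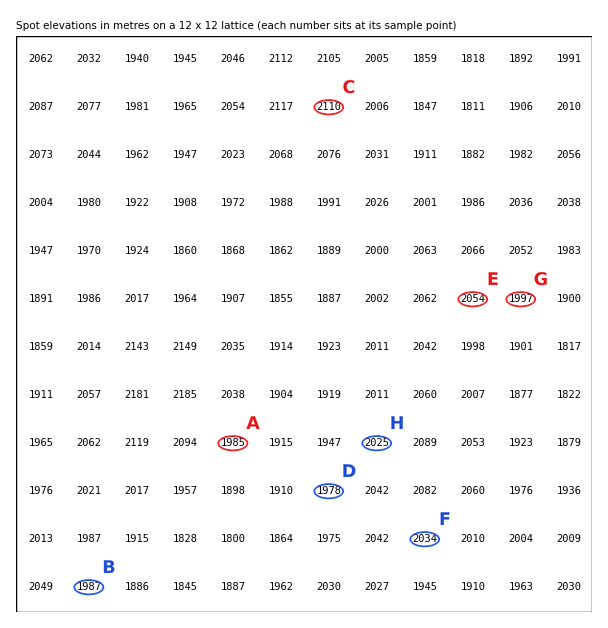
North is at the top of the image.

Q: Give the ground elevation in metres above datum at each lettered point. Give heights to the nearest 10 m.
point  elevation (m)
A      1980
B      1990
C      2110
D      1980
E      2050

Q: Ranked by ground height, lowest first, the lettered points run G H F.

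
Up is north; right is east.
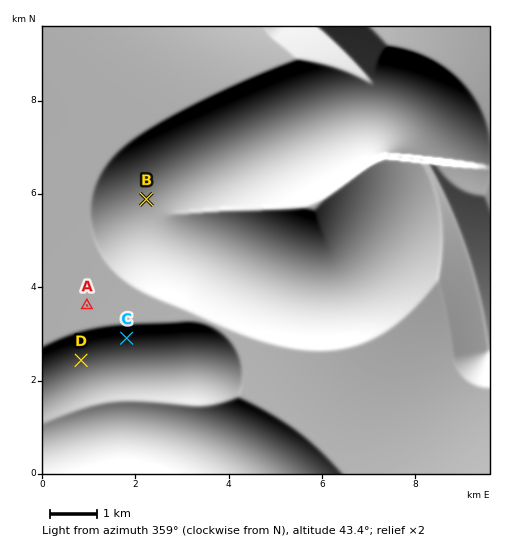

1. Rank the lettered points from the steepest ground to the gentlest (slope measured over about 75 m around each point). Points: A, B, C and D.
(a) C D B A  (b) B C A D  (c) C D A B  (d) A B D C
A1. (a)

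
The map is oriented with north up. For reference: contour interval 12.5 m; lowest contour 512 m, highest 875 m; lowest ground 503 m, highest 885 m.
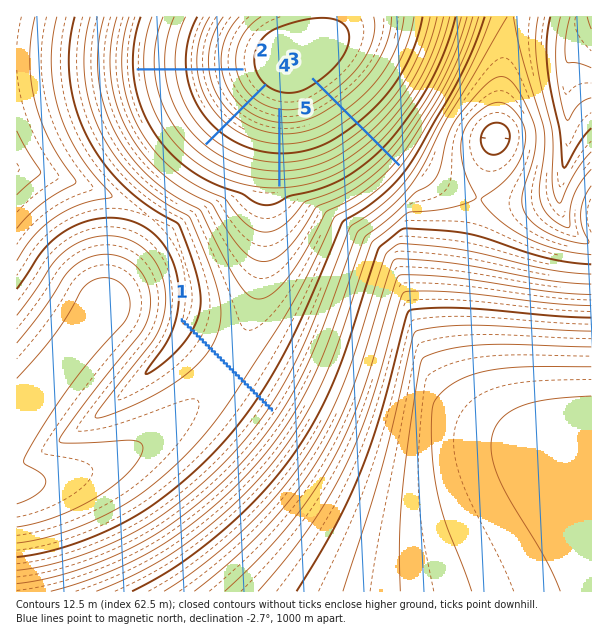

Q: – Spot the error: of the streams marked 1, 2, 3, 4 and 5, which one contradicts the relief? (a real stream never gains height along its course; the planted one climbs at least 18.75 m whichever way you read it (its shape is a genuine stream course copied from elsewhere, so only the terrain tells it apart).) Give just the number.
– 1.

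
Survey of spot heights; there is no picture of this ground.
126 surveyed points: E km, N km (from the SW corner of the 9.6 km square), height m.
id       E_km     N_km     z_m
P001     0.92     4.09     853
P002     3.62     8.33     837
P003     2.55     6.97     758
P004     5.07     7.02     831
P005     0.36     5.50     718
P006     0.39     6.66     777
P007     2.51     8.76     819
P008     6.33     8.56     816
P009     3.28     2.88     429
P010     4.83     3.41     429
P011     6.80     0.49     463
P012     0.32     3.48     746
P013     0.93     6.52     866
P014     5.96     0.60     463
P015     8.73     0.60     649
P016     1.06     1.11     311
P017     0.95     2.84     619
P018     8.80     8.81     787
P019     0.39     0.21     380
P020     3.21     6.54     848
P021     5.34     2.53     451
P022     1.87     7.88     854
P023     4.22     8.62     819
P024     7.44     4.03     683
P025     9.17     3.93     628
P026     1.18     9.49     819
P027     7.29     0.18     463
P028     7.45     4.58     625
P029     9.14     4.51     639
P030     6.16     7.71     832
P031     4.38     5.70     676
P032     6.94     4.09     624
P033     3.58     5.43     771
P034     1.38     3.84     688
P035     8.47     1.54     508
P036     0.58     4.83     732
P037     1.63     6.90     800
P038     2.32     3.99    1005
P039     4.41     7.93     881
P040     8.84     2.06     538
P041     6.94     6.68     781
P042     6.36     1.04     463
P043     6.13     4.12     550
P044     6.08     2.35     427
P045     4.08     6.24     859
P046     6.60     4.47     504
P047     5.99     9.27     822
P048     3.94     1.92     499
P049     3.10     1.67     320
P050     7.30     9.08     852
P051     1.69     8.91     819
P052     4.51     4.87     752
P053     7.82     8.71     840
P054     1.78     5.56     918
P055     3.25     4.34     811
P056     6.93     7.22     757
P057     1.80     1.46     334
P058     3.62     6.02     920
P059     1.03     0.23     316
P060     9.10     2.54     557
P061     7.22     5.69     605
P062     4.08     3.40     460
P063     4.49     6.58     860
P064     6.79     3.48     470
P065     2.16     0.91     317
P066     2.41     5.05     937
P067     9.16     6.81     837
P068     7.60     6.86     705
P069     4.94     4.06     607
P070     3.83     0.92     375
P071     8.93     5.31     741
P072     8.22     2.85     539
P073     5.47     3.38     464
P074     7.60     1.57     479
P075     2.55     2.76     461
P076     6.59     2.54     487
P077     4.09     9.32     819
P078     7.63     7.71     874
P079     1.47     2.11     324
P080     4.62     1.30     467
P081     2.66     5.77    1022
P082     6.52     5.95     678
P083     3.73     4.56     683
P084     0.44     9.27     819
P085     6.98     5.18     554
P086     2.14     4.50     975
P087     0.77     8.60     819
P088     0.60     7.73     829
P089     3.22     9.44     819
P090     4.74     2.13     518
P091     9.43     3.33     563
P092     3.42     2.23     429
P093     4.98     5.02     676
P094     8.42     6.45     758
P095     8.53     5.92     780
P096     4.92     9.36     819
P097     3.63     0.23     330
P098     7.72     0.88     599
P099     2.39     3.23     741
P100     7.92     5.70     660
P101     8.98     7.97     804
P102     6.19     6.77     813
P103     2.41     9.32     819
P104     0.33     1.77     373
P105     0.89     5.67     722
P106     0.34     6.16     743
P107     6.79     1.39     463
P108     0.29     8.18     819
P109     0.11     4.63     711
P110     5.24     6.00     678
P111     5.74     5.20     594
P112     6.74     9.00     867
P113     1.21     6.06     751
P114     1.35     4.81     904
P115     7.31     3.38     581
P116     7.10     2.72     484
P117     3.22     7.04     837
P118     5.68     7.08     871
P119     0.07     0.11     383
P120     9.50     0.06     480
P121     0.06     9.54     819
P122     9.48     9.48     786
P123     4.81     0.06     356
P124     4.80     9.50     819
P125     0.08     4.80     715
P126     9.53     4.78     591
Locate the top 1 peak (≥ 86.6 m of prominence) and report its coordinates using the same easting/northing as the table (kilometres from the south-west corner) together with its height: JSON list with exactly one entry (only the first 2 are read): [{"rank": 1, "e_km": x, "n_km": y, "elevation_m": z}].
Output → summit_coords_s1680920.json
[{"rank": 1, "e_km": 2.74, "n_km": 5.94, "elevation_m": 1043}]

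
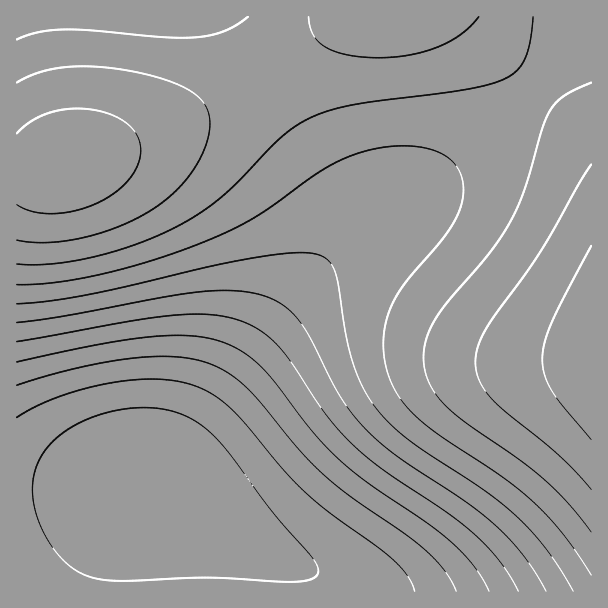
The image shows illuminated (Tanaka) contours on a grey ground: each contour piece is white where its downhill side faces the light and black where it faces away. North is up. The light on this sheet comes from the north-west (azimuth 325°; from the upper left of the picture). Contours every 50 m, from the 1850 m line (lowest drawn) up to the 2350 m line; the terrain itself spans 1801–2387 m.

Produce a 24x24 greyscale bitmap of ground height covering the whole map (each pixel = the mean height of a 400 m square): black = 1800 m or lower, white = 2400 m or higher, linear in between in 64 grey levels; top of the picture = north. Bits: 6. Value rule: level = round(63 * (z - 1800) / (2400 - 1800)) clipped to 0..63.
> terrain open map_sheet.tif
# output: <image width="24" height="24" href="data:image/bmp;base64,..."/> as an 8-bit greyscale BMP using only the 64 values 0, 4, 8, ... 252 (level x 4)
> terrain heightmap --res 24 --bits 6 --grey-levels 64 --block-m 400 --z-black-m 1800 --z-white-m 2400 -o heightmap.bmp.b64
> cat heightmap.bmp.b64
<image width="24" height="24" href="data:image/bmp;base64,Qk12BgAAAAAAADYEAAAoAAAAGAAAABgAAAABAAgAAAAAAEACAAATCwAAEwsAAAABAAAAAAAAAAAAAAEBAQACAgIAAwMDAAQEBAAFBQUABgYGAAcHBwAICAgACQkJAAoKCgALCwsADAwMAA0NDQAODg4ADw8PABAQEAAREREAEhISABMTEwAUFBQAFRUVABYWFgAXFxcAGBgYABkZGQAaGhoAGxsbABwcHAAdHR0AHh4eAB8fHwAgICAAISEhACIiIgAjIyMAJCQkACUlJQAmJiYAJycnACgoKAApKSkAKioqACsrKwAsLCwALS0tAC4uLgAvLy8AMDAwADExMQAyMjIAMzMzADQ0NAA1NTUANjY2ADc3NwA4ODgAOTk5ADo6OgA7OzsAPDw8AD09PQA+Pj4APz8/AEBAQABBQUEAQkJCAENDQwBEREQARUVFAEZGRgBHR0cASEhIAElJSQBKSkoAS0tLAExMTABNTU0ATk5OAE9PTwBQUFAAUVFRAFJSUgBTU1MAVFRUAFVVVQBWVlYAV1dXAFhYWABZWVkAWlpaAFtbWwBcXFwAXV1dAF5eXgBfX18AYGBgAGFhYQBiYmIAY2NjAGRkZABlZWUAZmZmAGdnZwBoaGgAaWlpAGpqagBra2sAbGxsAG1tbQBubm4Ab29vAHBwcABxcXEAcnJyAHNzcwB0dHQAdXV1AHZ2dgB3d3cAeHh4AHl5eQB6enoAe3t7AHx8fAB9fX0Afn5+AH9/fwCAgIAAgYGBAIKCggCDg4MAhISEAIWFhQCGhoYAh4eHAIiIiACJiYkAioqKAIuLiwCMjIwAjY2NAI6OjgCPj48AkJCQAJGRkQCSkpIAk5OTAJSUlACVlZUAlpaWAJeXlwCYmJgAmZmZAJqamgCbm5sAnJycAJ2dnQCenp4An5+fAKCgoAChoaEAoqKiAKOjowCkpKQApaWlAKampgCnp6cAqKioAKmpqQCqqqoAq6urAKysrACtra0Arq6uAK+vrwCwsLAAsbGxALKysgCzs7MAtLS0ALW1tQC2trYAt7e3ALi4uAC5ubkAurq6ALu7uwC8vLwAvb29AL6+vgC/v78AwMDAAMHBwQDCwsIAw8PDAMTExADFxcUAxsbGAMfHxwDIyMgAycnJAMrKygDLy8sAzMzMAM3NzQDOzs4Az8/PANDQ0ADR0dEA0tLSANPT0wDU1NQA1dXVANbW1gDX19cA2NjYANnZ2QDa2toA29vbANzc3ADd3d0A3t7eAN/f3wDg4OAA4eHhAOLi4gDj4+MA5OTkAOXl5QDm5uYA5+fnAOjo6ADp6ekA6urqAOvr6wDs7OwA7e3tAO7u7gDv7+8A8PDwAPHx8QDy8vIA8/PzAPT09AD19fUA9vb2APf39wD4+PgA+fn5APr6+gD7+/sA/Pz8AP39/QD+/v4A////ACAYGBQUFBQUFBQUFBQYHCQsOERUZHiMnBwYFBAQDAwMEBAQFBgcICw0QFBgdISYqBgUEAwICAgICAwQFBwkLDhEVGBwgJSktBgQDAgEBAQECAwUHCgwPExYaHSElKS0wBgQCAQAAAAEDBQcKDREUGBsfIyYpLTA0BgQDAgEBAQIEBgoNERUZHSEkKCsuMTQ2CAYEAwICAwQGCQwRFRkeIiYpLC8yNDY5CgkHBgUFBQcJDBAUGR0iJiotMDI1Nzk7Dg0LCgkJCQoMDxMXHCAlKS0wMjQ2ODo8FBIREA8ODg8RExYaHiInKi4xMzU3OTs9GhkYFhUUFBQVFxodICQnKy4wMzU3OTs9ISAfHRwbGhoaGx0fIiQnKi0vMTQ2ODo8KCcmJSMiICAfHyAhIyUnKSstMDI0Njk7Li4tLCooJyUkIyMjJCUmKCosLjAyNTc6NDQzMjAuLCooJyYmJSUmJygqLC4wMzY4ODk4NzUzMS8sKikoJyYmJicpKi0vMjQ3Ozw7Ojk3NDIvLSsqKCcnJycoKiwuMDM1PD09PDo5NjQyMC4sKikoKCgpKiwtLzI0Ozw9PDs5NzUzMS8uLCsqKioqKywtLzEzOjs7Ozo5NzU0MjEwLi4tLCwsLS0uLzAxNzg5OTg3NjU0MzIxMTAwLy8vLi4uLy8wNDU2NjU1NDMzMjIyMjIyMjIxMTAvLy8vMTIyMjIyMTExMjIzNDU1NTU0MzIwLy4tLi8vLy4uLi4vMDEzNTY3ODg3NTMxLy4sA=="/>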